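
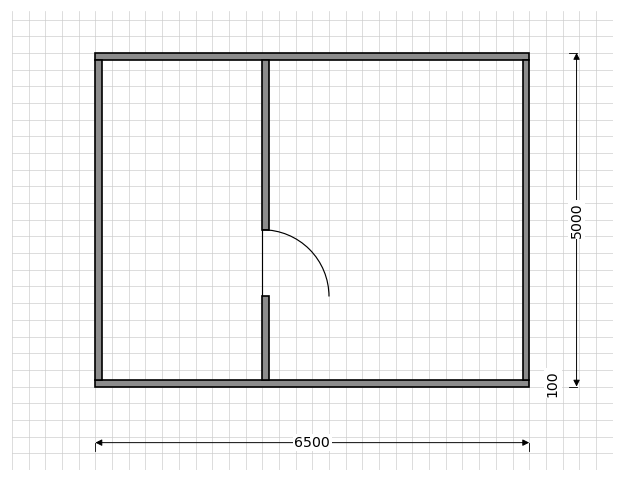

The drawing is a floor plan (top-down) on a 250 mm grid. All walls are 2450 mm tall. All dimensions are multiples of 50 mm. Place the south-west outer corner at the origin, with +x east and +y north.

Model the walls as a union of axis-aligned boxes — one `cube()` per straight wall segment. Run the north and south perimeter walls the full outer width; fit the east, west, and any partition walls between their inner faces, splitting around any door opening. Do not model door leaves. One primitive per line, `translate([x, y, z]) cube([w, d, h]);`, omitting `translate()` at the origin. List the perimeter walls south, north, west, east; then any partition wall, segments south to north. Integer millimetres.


cube([6500, 100, 2450]);
translate([0, 4900, 0]) cube([6500, 100, 2450]);
translate([0, 100, 0]) cube([100, 4800, 2450]);
translate([6400, 100, 0]) cube([100, 4800, 2450]);
translate([2500, 100, 0]) cube([100, 1250, 2450]);
translate([2500, 2350, 0]) cube([100, 2550, 2450]);


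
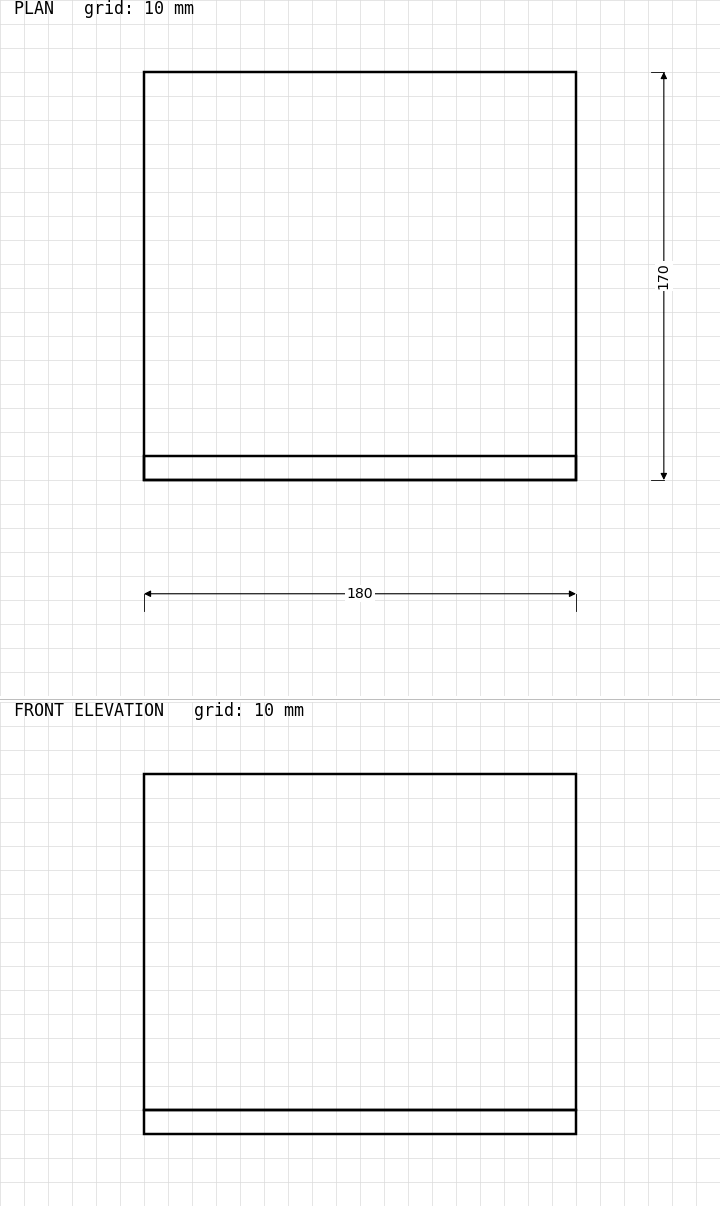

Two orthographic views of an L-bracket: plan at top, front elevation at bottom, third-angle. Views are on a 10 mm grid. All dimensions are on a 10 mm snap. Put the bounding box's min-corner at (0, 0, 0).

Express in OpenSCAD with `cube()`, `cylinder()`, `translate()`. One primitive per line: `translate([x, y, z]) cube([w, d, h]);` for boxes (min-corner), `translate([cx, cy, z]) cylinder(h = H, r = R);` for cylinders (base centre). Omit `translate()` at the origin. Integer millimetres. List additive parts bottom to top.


cube([180, 170, 10]);
translate([0, 0, 10]) cube([180, 10, 140]);


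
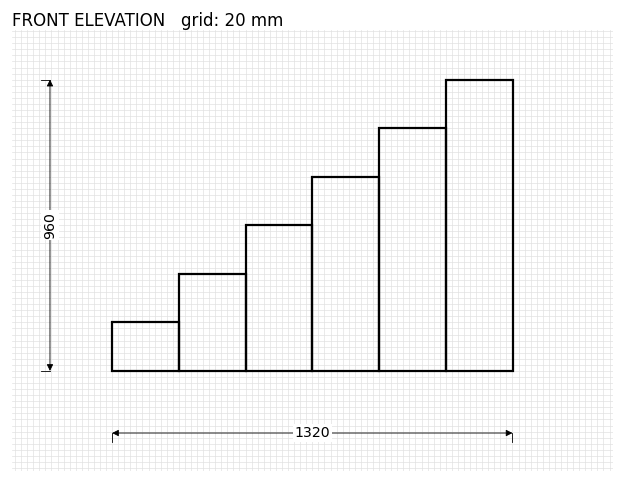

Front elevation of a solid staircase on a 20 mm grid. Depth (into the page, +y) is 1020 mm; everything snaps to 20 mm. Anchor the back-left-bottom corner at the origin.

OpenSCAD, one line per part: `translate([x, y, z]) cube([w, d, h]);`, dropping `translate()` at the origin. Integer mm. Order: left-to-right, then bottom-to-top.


cube([220, 1020, 160]);
translate([220, 0, 0]) cube([220, 1020, 320]);
translate([440, 0, 0]) cube([220, 1020, 480]);
translate([660, 0, 0]) cube([220, 1020, 640]);
translate([880, 0, 0]) cube([220, 1020, 800]);
translate([1100, 0, 0]) cube([220, 1020, 960]);


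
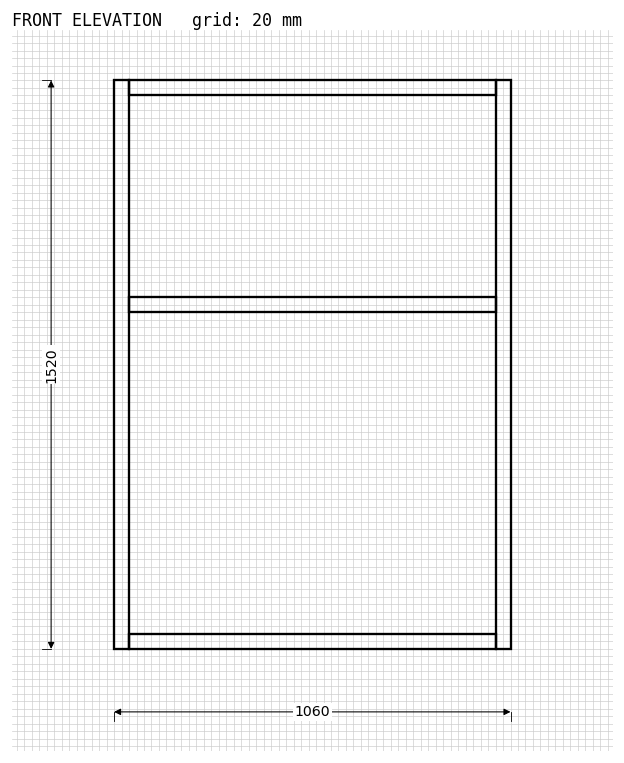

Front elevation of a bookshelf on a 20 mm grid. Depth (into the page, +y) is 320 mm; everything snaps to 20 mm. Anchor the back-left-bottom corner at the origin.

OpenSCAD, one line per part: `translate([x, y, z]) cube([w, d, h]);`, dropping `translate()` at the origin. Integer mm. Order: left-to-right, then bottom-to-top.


cube([40, 320, 1520]);
translate([40, 0, 0]) cube([980, 320, 40]);
translate([40, 0, 900]) cube([980, 320, 40]);
translate([40, 0, 1480]) cube([980, 320, 40]);
translate([1020, 0, 0]) cube([40, 320, 1520]);


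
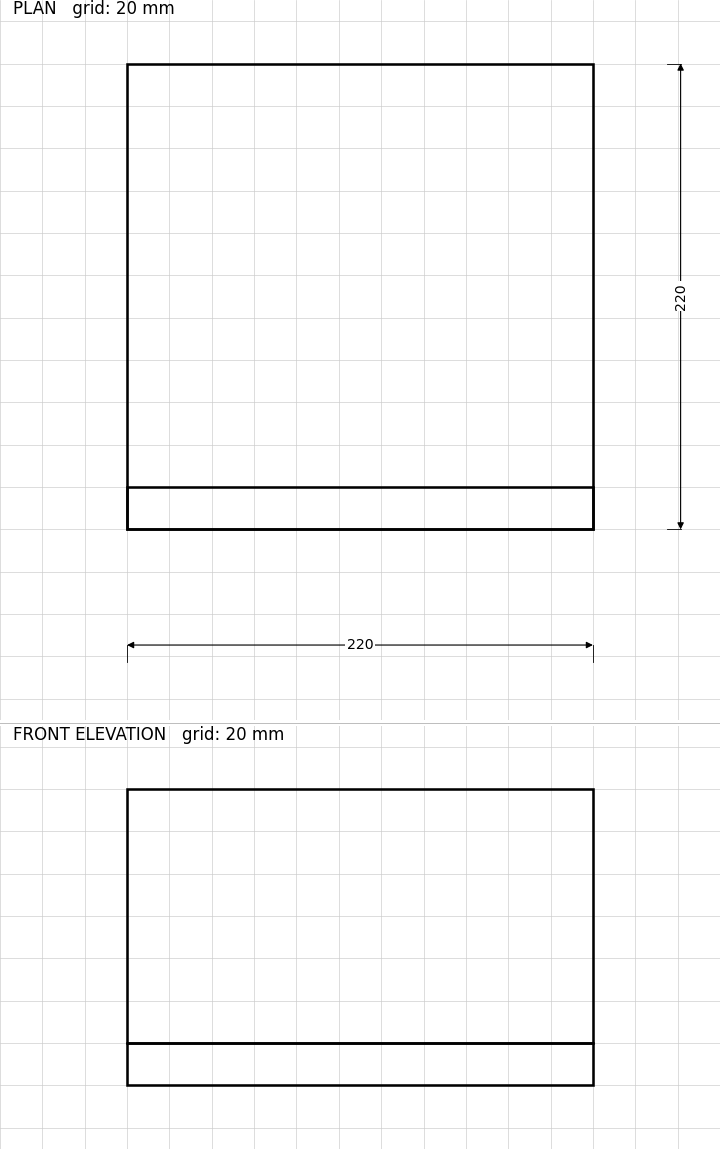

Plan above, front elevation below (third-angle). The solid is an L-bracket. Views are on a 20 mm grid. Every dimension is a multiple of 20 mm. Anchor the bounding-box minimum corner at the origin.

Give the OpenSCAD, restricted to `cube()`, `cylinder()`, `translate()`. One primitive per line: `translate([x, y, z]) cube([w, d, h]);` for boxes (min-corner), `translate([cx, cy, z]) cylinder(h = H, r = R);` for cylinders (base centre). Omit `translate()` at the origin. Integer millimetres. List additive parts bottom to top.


cube([220, 220, 20]);
translate([0, 0, 20]) cube([220, 20, 120]);


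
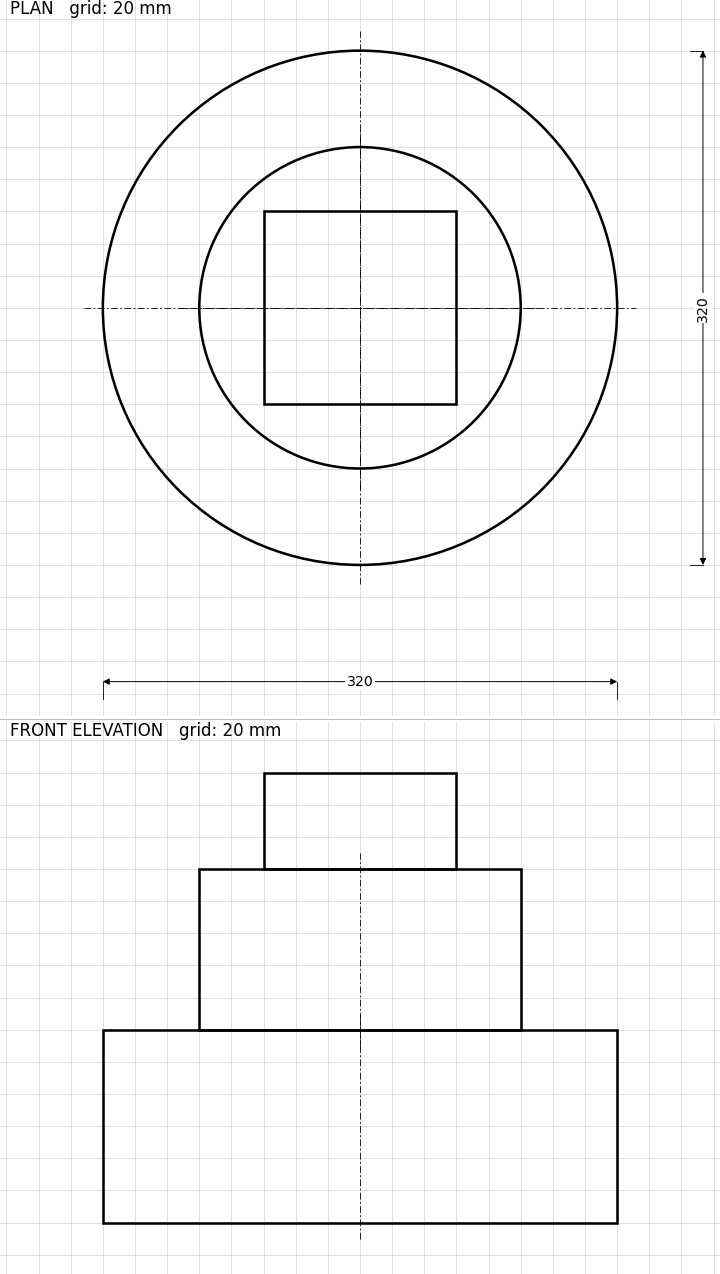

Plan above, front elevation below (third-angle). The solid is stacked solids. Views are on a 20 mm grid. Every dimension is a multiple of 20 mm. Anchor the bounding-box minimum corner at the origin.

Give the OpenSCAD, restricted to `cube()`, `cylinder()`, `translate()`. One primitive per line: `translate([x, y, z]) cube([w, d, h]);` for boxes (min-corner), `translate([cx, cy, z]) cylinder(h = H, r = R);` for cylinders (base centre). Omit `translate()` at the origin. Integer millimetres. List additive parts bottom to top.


translate([160, 160, 0]) cylinder(h = 120, r = 160);
translate([160, 160, 120]) cylinder(h = 100, r = 100);
translate([100, 100, 220]) cube([120, 120, 60]);


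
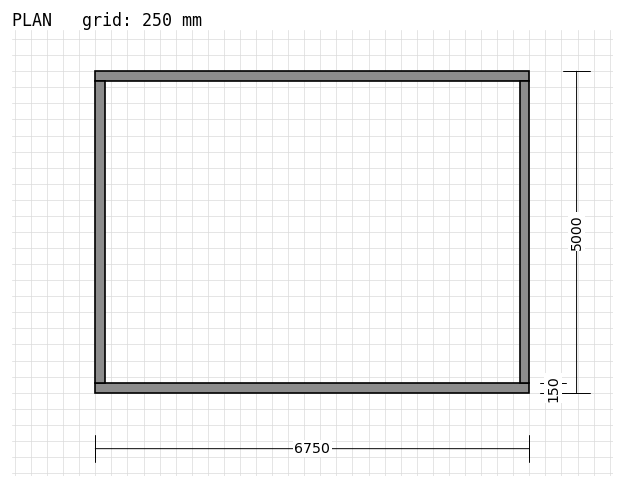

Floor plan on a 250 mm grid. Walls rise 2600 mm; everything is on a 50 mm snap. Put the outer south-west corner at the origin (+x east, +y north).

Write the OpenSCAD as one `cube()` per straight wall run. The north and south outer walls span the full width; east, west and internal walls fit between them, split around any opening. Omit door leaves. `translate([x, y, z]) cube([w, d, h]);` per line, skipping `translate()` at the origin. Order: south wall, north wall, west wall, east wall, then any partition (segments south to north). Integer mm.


cube([6750, 150, 2600]);
translate([0, 4850, 0]) cube([6750, 150, 2600]);
translate([0, 150, 0]) cube([150, 4700, 2600]);
translate([6600, 150, 0]) cube([150, 4700, 2600]);


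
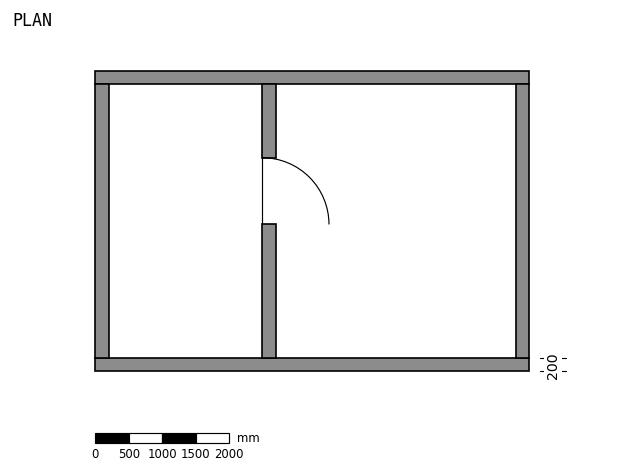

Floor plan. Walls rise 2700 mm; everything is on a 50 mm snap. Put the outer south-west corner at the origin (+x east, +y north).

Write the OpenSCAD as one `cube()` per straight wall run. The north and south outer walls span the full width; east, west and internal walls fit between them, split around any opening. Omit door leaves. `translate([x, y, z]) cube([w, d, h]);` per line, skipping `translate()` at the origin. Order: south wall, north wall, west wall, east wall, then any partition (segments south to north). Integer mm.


cube([6500, 200, 2700]);
translate([0, 4300, 0]) cube([6500, 200, 2700]);
translate([0, 200, 0]) cube([200, 4100, 2700]);
translate([6300, 200, 0]) cube([200, 4100, 2700]);
translate([2500, 200, 0]) cube([200, 2000, 2700]);
translate([2500, 3200, 0]) cube([200, 1100, 2700]);


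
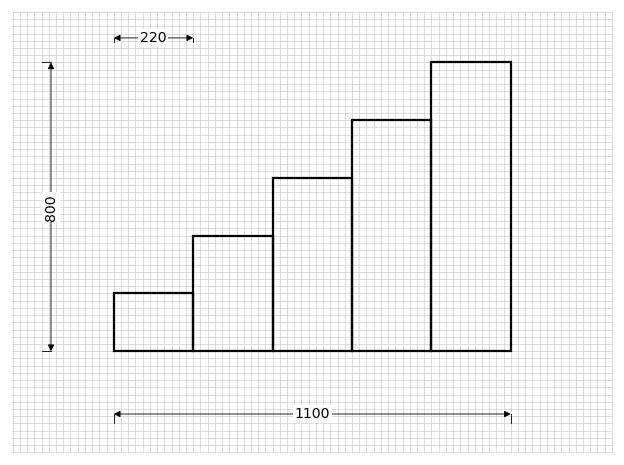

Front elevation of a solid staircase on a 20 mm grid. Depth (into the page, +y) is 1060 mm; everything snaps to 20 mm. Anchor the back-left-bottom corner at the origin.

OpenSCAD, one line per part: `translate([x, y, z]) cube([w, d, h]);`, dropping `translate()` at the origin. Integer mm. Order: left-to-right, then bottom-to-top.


cube([220, 1060, 160]);
translate([220, 0, 0]) cube([220, 1060, 320]);
translate([440, 0, 0]) cube([220, 1060, 480]);
translate([660, 0, 0]) cube([220, 1060, 640]);
translate([880, 0, 0]) cube([220, 1060, 800]);


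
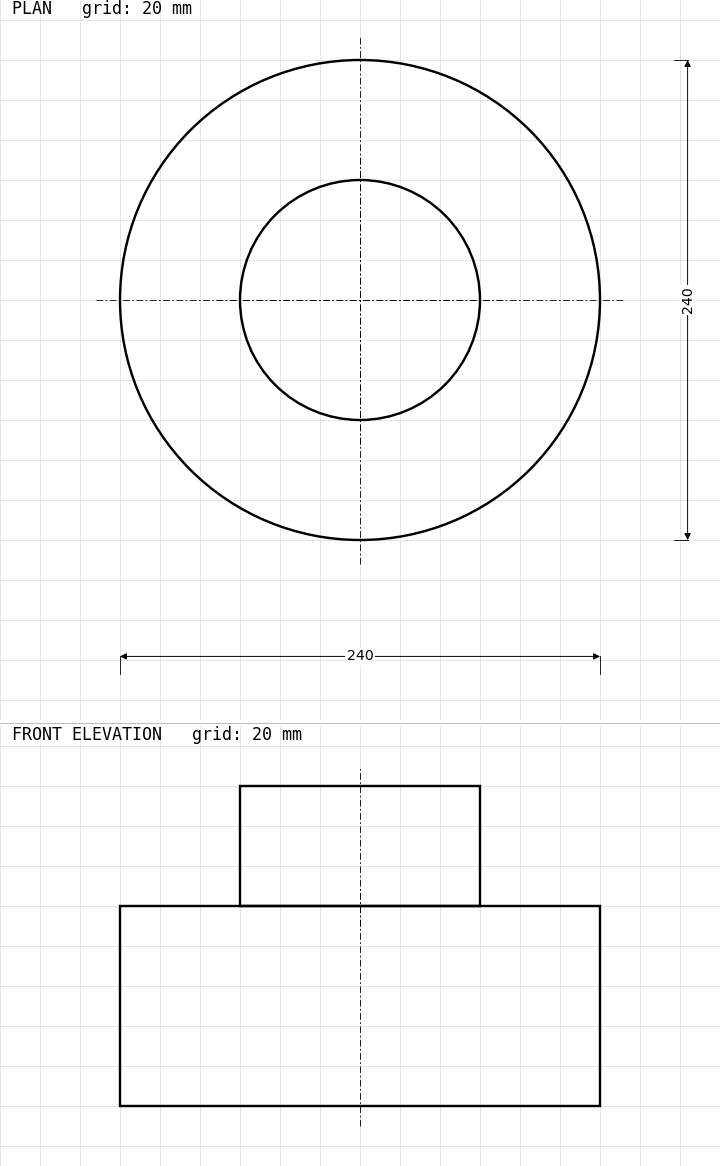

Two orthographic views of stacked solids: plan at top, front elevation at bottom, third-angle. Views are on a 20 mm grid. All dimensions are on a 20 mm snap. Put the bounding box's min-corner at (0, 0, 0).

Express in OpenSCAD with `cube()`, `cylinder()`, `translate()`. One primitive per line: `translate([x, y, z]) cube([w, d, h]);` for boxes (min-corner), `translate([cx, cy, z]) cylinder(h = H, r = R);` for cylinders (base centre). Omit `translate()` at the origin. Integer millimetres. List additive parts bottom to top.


translate([120, 120, 0]) cylinder(h = 100, r = 120);
translate([120, 120, 100]) cylinder(h = 60, r = 60);


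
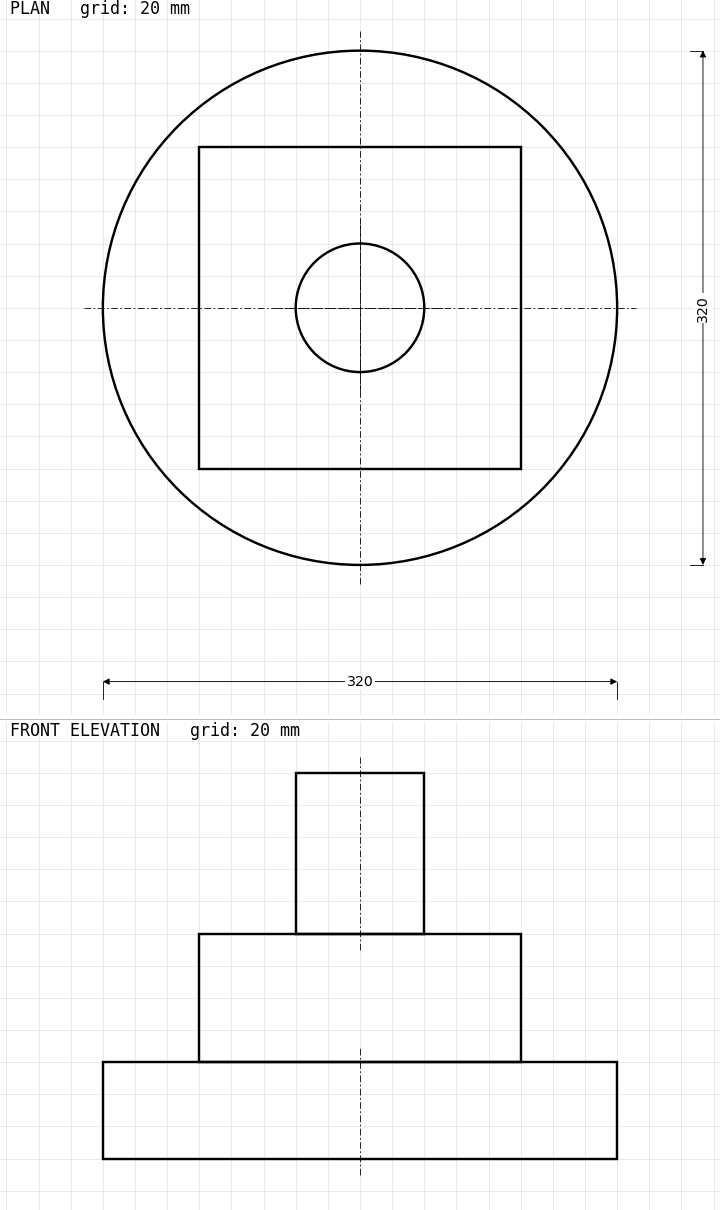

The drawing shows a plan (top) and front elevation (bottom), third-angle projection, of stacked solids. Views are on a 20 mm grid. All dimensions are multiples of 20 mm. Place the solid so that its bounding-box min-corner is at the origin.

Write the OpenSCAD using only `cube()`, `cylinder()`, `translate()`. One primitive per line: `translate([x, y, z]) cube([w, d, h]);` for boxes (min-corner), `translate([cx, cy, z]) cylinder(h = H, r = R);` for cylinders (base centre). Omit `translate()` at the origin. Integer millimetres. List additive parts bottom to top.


translate([160, 160, 0]) cylinder(h = 60, r = 160);
translate([60, 60, 60]) cube([200, 200, 80]);
translate([160, 160, 140]) cylinder(h = 100, r = 40);


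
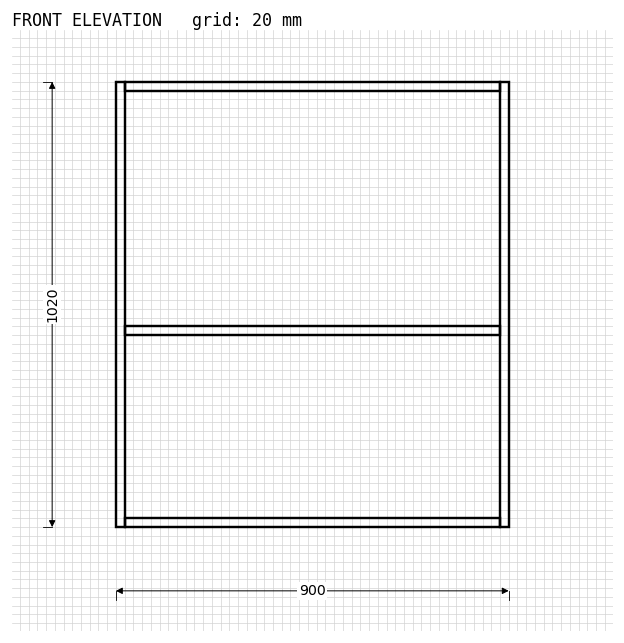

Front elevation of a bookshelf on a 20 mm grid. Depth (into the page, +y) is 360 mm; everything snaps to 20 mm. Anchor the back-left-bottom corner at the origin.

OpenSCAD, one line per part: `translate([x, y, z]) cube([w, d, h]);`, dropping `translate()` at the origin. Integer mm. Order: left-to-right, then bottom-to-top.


cube([20, 360, 1020]);
translate([20, 0, 0]) cube([860, 360, 20]);
translate([20, 0, 440]) cube([860, 360, 20]);
translate([20, 0, 1000]) cube([860, 360, 20]);
translate([880, 0, 0]) cube([20, 360, 1020]);


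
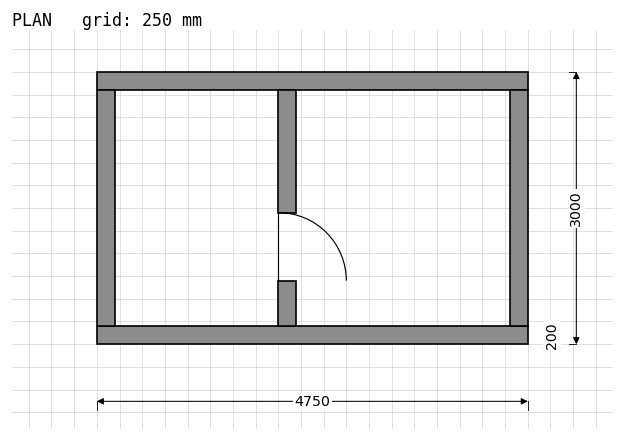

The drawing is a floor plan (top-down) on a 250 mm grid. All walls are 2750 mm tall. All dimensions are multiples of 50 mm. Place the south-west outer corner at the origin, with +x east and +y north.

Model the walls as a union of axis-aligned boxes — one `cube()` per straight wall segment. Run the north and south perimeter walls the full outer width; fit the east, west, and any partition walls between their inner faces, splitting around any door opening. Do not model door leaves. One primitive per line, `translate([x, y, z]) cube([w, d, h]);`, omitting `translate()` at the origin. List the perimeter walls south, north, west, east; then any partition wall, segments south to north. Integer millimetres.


cube([4750, 200, 2750]);
translate([0, 2800, 0]) cube([4750, 200, 2750]);
translate([0, 200, 0]) cube([200, 2600, 2750]);
translate([4550, 200, 0]) cube([200, 2600, 2750]);
translate([2000, 200, 0]) cube([200, 500, 2750]);
translate([2000, 1450, 0]) cube([200, 1350, 2750]);


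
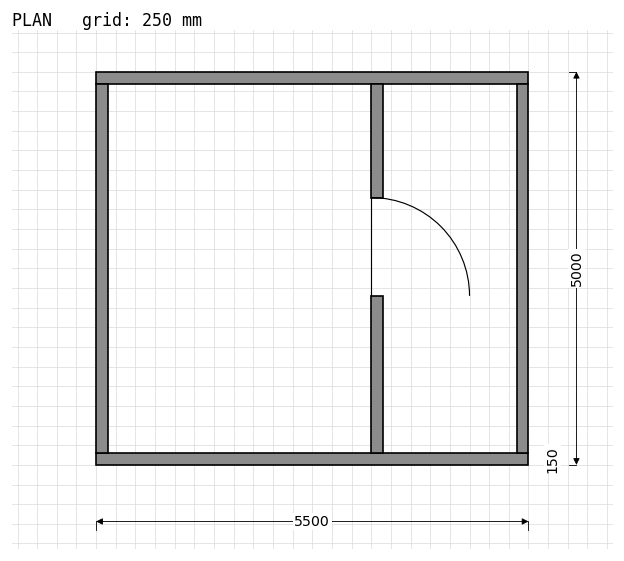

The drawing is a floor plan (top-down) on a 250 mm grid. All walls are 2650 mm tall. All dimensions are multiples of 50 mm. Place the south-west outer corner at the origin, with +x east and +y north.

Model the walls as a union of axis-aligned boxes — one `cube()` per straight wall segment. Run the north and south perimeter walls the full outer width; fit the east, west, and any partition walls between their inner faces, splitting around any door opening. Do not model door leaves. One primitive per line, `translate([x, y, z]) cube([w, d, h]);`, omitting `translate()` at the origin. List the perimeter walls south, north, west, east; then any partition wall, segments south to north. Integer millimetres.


cube([5500, 150, 2650]);
translate([0, 4850, 0]) cube([5500, 150, 2650]);
translate([0, 150, 0]) cube([150, 4700, 2650]);
translate([5350, 150, 0]) cube([150, 4700, 2650]);
translate([3500, 150, 0]) cube([150, 2000, 2650]);
translate([3500, 3400, 0]) cube([150, 1450, 2650]);


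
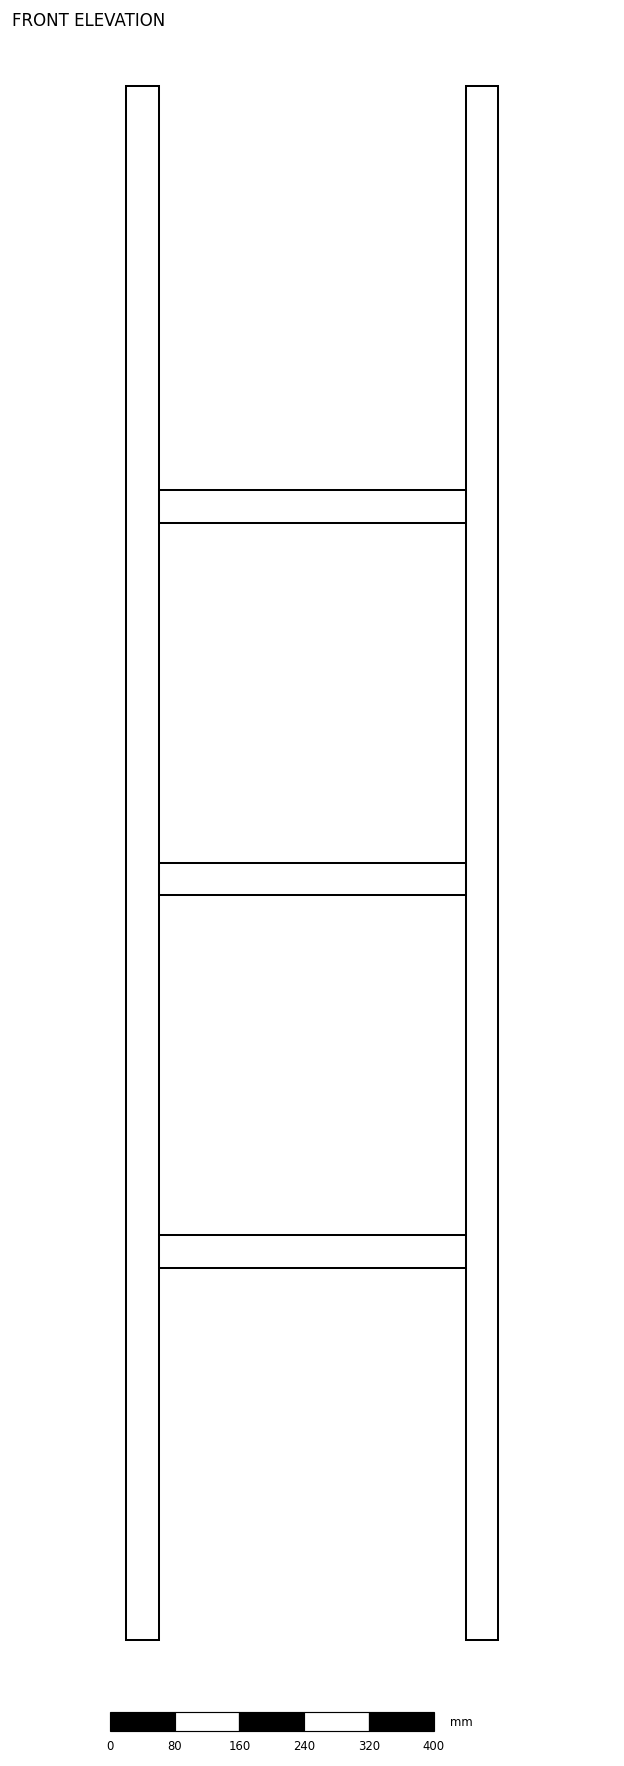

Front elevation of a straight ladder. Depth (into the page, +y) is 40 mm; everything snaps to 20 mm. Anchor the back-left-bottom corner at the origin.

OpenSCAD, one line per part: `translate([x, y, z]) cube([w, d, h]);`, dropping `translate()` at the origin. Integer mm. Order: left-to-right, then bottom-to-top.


cube([40, 40, 1920]);
translate([40, 0, 460]) cube([380, 40, 40]);
translate([40, 0, 920]) cube([380, 40, 40]);
translate([40, 0, 1380]) cube([380, 40, 40]);
translate([420, 0, 0]) cube([40, 40, 1920]);


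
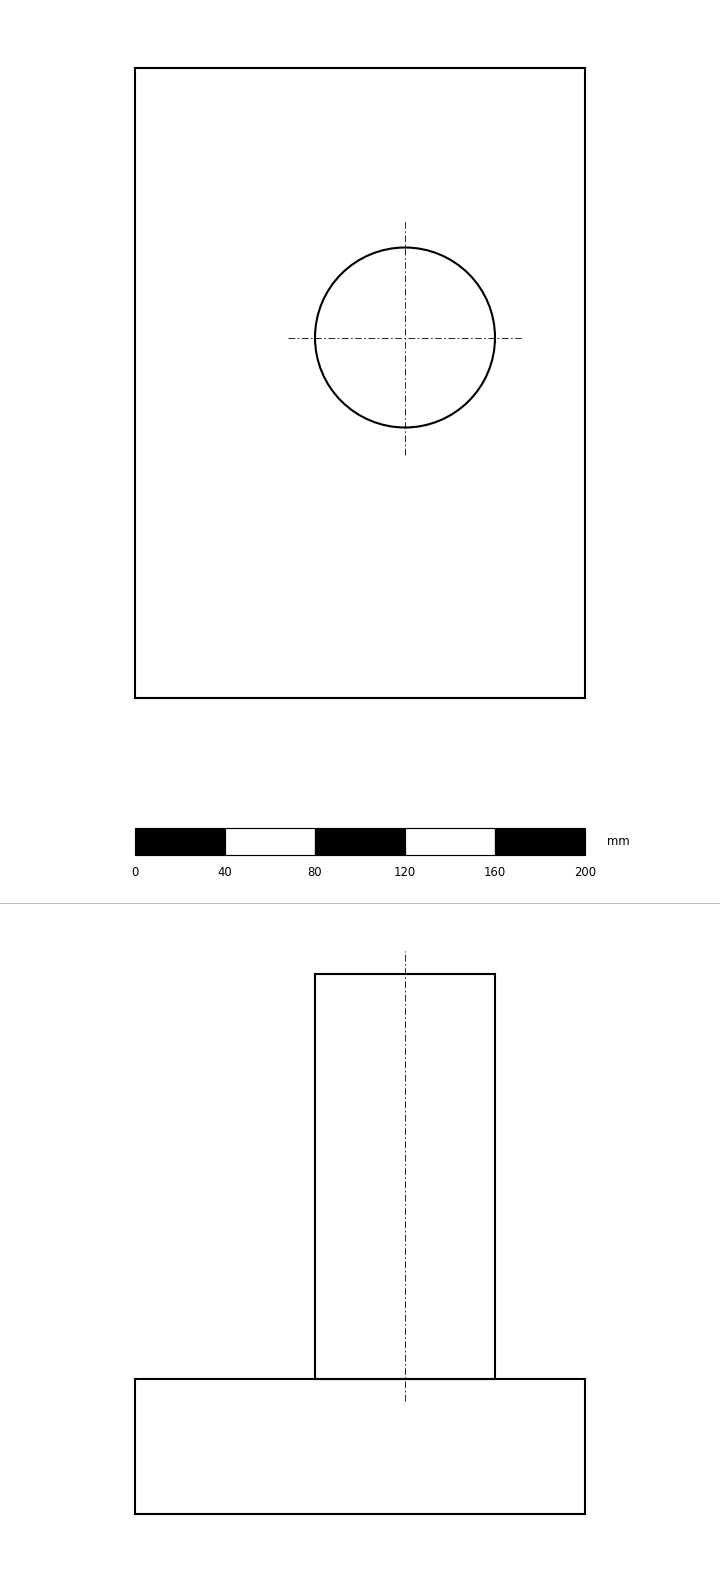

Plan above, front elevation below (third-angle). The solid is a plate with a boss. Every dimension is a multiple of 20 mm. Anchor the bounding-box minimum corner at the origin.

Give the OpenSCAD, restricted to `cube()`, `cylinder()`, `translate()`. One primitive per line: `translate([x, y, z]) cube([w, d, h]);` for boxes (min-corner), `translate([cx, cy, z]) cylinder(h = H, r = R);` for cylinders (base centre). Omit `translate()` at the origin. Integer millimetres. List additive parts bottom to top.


cube([200, 280, 60]);
translate([120, 160, 60]) cylinder(h = 180, r = 40);


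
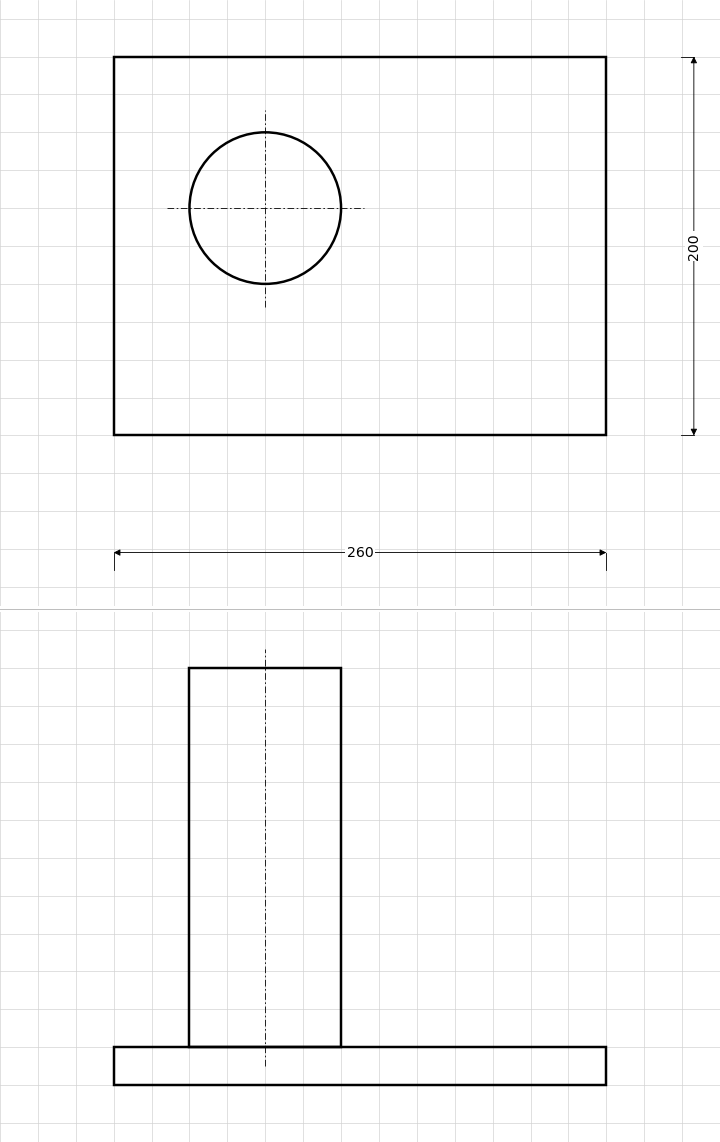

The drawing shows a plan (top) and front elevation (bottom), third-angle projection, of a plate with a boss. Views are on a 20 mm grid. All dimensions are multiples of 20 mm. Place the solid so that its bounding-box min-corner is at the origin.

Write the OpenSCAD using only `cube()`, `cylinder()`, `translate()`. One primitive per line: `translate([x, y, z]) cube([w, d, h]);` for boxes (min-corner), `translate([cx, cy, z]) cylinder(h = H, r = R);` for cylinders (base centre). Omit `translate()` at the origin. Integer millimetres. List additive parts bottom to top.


cube([260, 200, 20]);
translate([80, 120, 20]) cylinder(h = 200, r = 40);


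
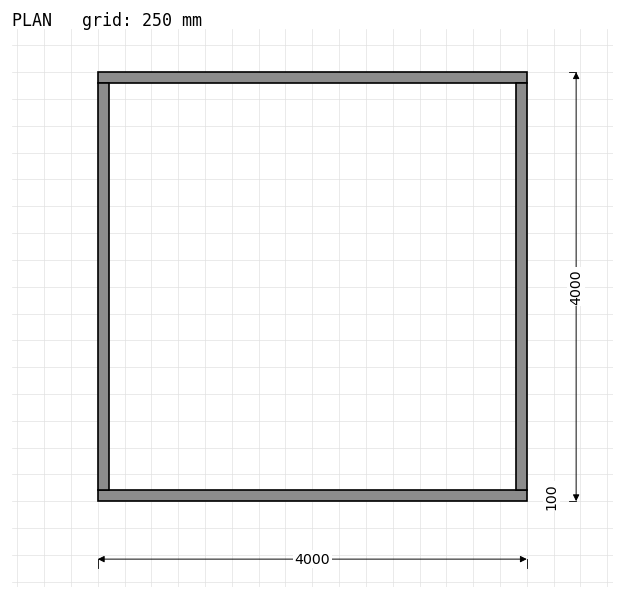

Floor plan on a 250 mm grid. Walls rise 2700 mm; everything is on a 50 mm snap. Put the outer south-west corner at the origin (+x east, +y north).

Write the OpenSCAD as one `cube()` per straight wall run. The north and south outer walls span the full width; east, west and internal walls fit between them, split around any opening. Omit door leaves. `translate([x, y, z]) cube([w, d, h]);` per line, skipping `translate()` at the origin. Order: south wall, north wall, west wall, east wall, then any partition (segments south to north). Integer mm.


cube([4000, 100, 2700]);
translate([0, 3900, 0]) cube([4000, 100, 2700]);
translate([0, 100, 0]) cube([100, 3800, 2700]);
translate([3900, 100, 0]) cube([100, 3800, 2700]);


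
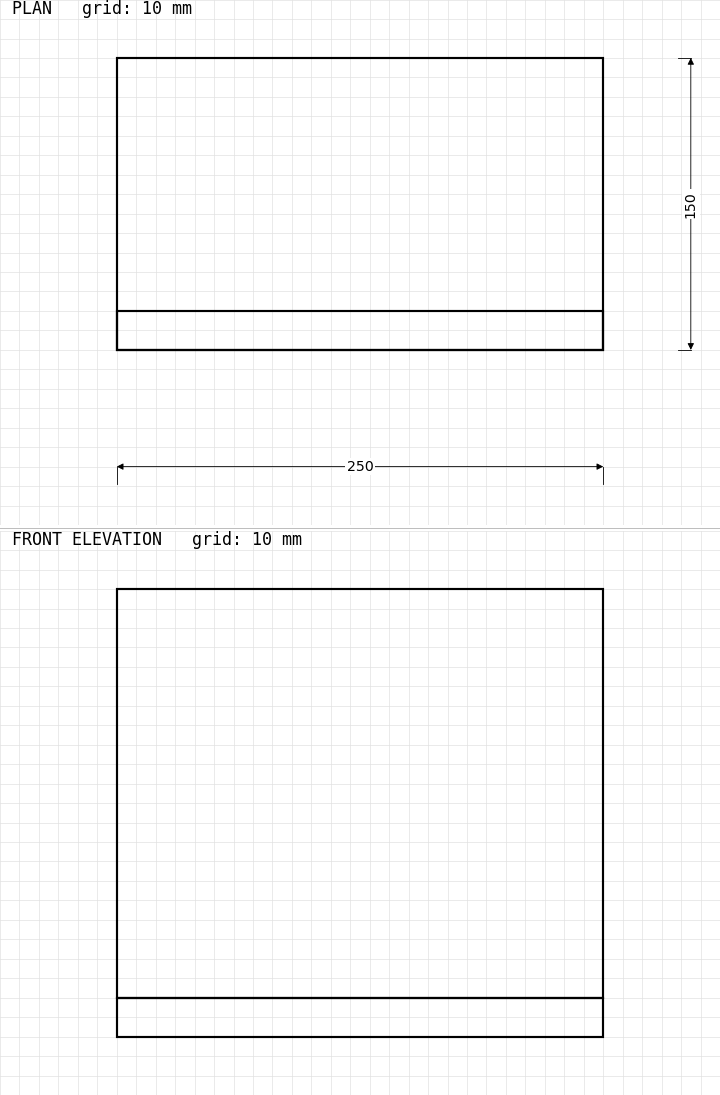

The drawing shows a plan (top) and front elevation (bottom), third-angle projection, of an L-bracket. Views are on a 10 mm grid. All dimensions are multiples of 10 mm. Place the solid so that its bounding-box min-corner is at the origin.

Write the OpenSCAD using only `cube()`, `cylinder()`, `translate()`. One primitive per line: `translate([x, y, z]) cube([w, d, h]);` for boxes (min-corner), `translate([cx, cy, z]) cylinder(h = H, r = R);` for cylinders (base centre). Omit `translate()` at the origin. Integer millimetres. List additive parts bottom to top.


cube([250, 150, 20]);
translate([0, 0, 20]) cube([250, 20, 210]);


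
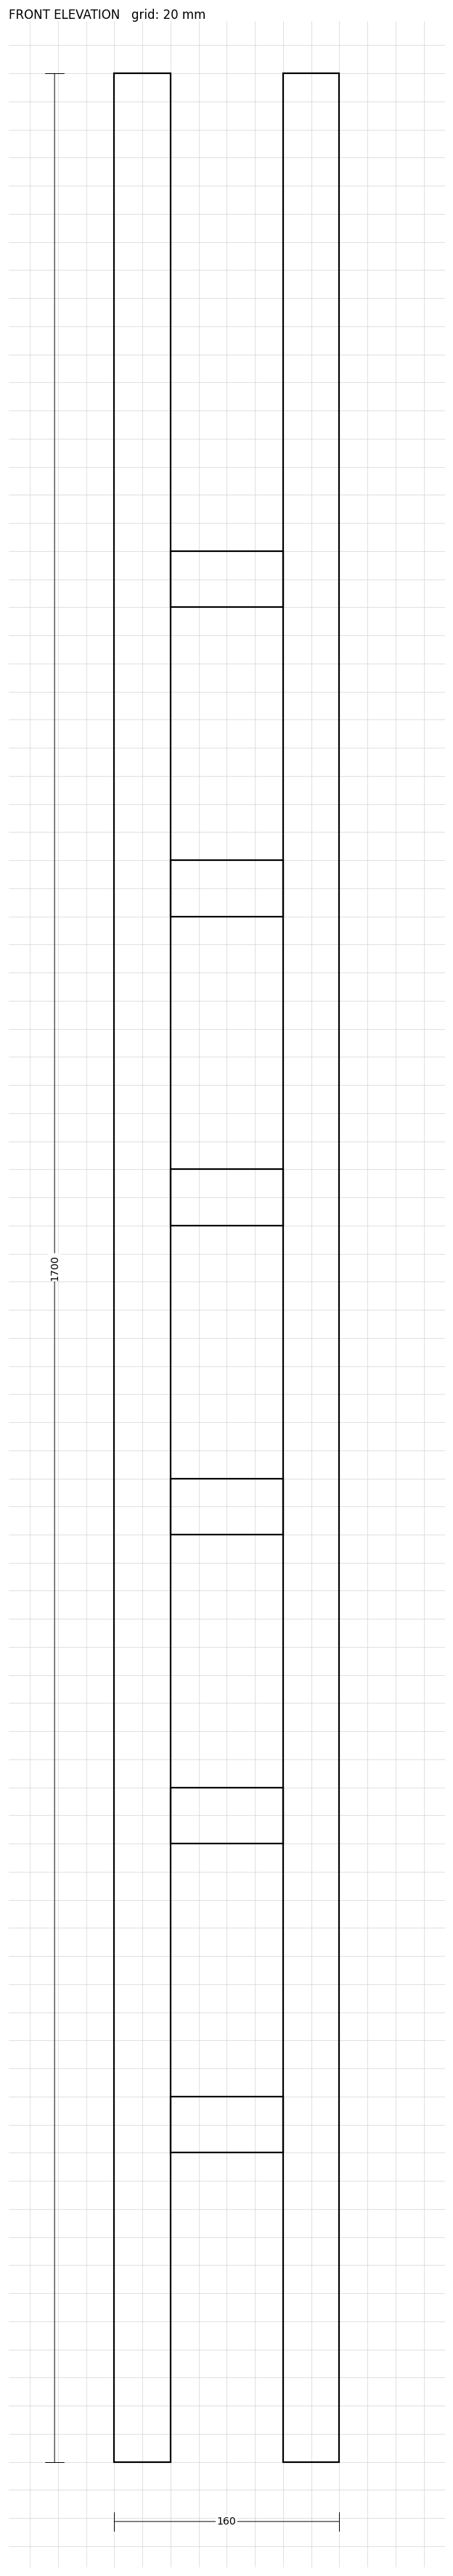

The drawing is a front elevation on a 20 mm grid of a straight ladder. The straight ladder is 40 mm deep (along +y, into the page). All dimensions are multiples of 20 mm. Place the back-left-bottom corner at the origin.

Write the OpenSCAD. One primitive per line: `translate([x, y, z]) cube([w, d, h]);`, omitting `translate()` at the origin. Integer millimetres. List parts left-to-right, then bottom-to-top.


cube([40, 40, 1700]);
translate([40, 0, 220]) cube([80, 40, 40]);
translate([40, 0, 440]) cube([80, 40, 40]);
translate([40, 0, 660]) cube([80, 40, 40]);
translate([40, 0, 880]) cube([80, 40, 40]);
translate([40, 0, 1100]) cube([80, 40, 40]);
translate([40, 0, 1320]) cube([80, 40, 40]);
translate([120, 0, 0]) cube([40, 40, 1700]);


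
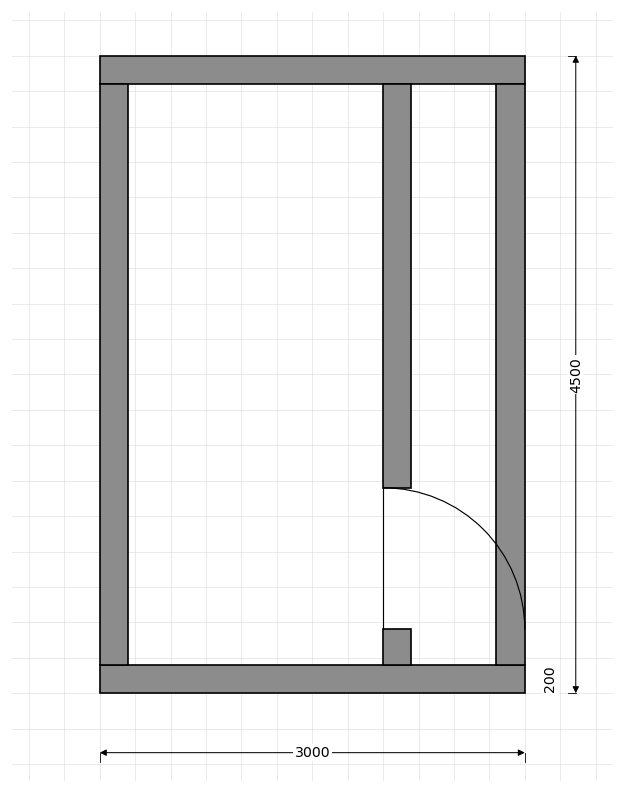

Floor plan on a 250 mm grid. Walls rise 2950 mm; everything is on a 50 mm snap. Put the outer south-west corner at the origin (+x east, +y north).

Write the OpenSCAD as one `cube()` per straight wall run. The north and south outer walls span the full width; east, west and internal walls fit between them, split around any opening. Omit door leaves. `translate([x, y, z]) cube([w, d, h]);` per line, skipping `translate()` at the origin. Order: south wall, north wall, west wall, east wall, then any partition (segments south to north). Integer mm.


cube([3000, 200, 2950]);
translate([0, 4300, 0]) cube([3000, 200, 2950]);
translate([0, 200, 0]) cube([200, 4100, 2950]);
translate([2800, 200, 0]) cube([200, 4100, 2950]);
translate([2000, 200, 0]) cube([200, 250, 2950]);
translate([2000, 1450, 0]) cube([200, 2850, 2950]);


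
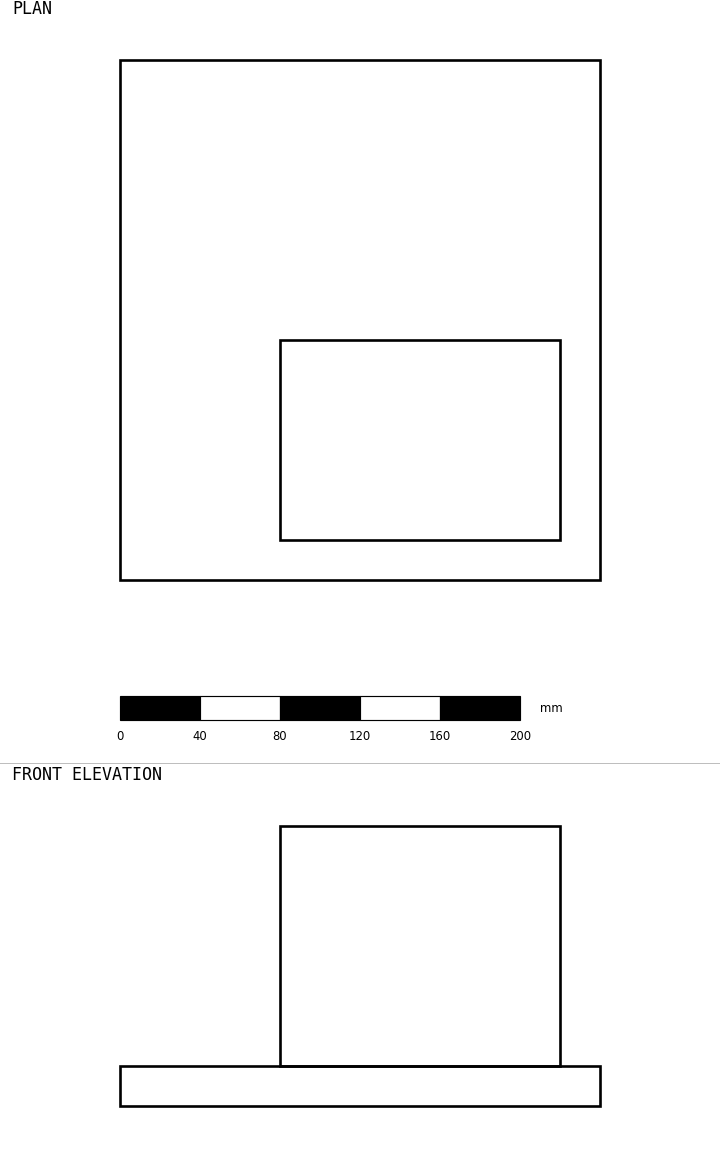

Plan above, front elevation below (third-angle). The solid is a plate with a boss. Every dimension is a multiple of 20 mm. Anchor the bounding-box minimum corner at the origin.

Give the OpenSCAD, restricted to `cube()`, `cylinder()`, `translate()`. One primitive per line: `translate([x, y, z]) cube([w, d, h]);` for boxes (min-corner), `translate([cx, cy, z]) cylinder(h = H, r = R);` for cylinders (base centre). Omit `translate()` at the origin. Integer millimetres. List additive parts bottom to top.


cube([240, 260, 20]);
translate([80, 20, 20]) cube([140, 100, 120]);


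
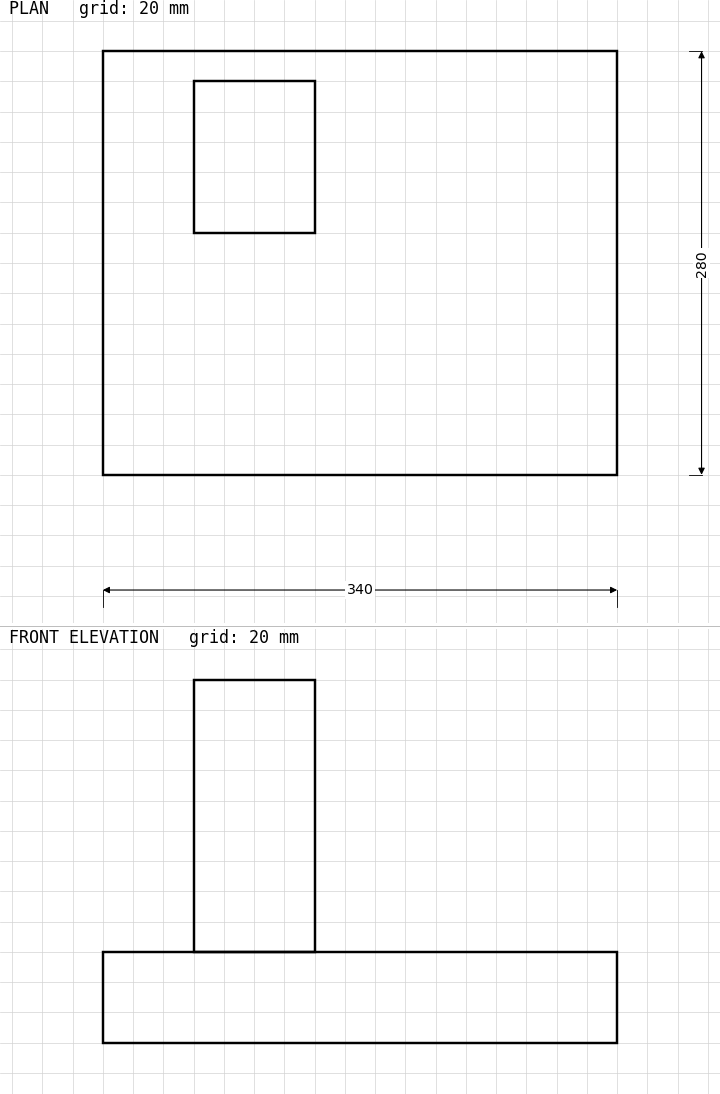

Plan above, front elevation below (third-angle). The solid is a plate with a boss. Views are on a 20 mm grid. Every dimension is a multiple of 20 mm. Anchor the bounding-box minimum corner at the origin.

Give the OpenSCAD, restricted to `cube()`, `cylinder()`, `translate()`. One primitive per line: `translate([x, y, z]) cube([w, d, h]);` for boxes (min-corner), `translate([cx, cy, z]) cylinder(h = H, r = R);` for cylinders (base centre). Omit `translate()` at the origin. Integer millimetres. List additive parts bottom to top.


cube([340, 280, 60]);
translate([60, 160, 60]) cube([80, 100, 180]);


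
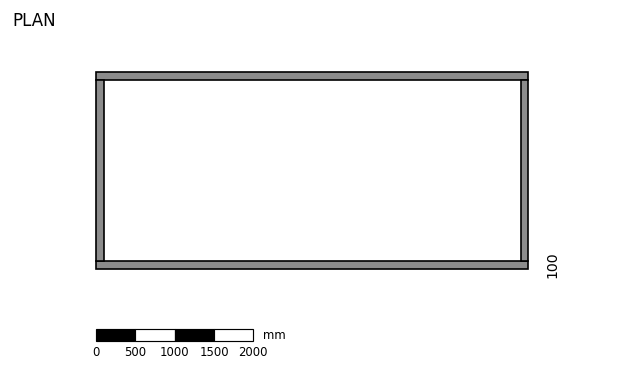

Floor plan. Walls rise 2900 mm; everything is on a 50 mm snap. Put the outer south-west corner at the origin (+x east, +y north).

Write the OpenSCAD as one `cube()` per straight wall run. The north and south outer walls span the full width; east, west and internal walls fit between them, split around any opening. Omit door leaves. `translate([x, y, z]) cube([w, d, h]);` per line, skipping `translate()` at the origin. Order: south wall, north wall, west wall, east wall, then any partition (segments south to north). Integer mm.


cube([5500, 100, 2900]);
translate([0, 2400, 0]) cube([5500, 100, 2900]);
translate([0, 100, 0]) cube([100, 2300, 2900]);
translate([5400, 100, 0]) cube([100, 2300, 2900]);


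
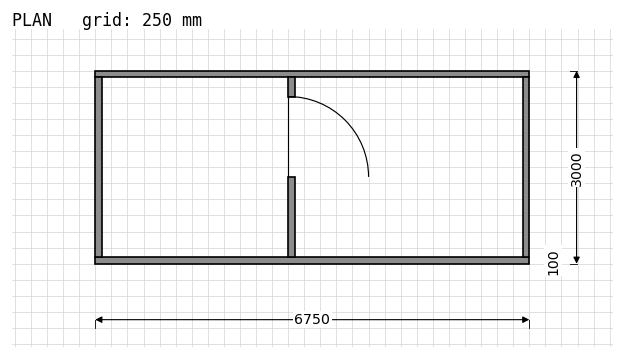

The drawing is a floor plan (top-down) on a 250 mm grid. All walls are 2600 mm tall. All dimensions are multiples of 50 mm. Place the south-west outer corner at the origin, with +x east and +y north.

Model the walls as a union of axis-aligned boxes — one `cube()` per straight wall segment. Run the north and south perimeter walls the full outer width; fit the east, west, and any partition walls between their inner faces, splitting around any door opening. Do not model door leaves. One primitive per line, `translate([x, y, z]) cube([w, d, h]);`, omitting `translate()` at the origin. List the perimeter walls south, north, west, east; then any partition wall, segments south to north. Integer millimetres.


cube([6750, 100, 2600]);
translate([0, 2900, 0]) cube([6750, 100, 2600]);
translate([0, 100, 0]) cube([100, 2800, 2600]);
translate([6650, 100, 0]) cube([100, 2800, 2600]);
translate([3000, 100, 0]) cube([100, 1250, 2600]);
translate([3000, 2600, 0]) cube([100, 300, 2600]);


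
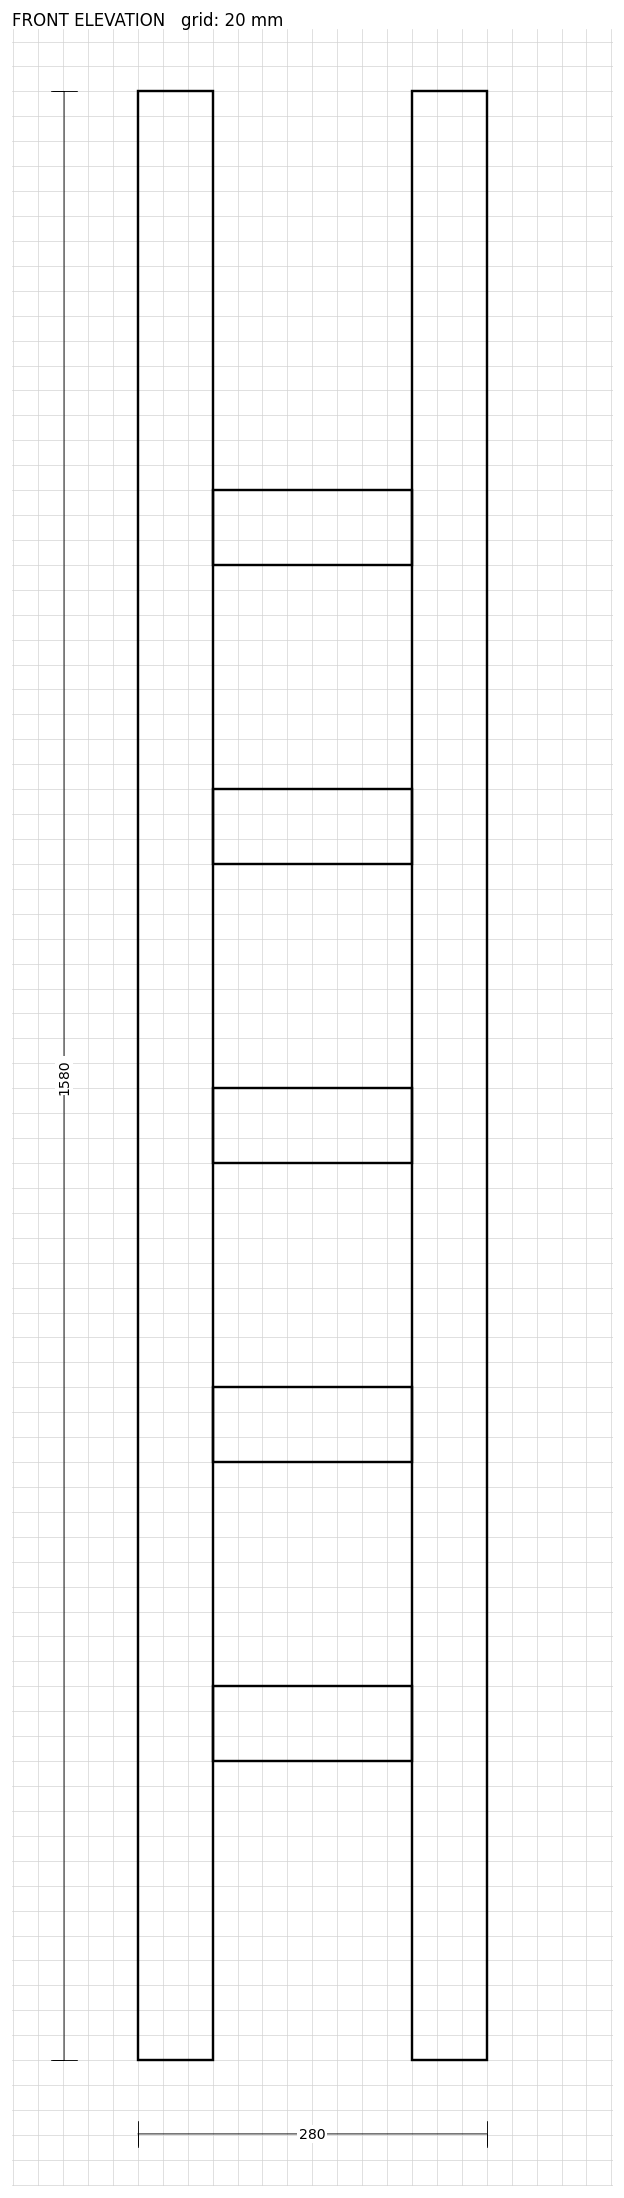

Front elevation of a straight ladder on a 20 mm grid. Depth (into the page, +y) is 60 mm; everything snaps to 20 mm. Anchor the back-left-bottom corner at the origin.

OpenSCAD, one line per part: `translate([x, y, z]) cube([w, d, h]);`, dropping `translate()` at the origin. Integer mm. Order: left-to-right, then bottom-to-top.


cube([60, 60, 1580]);
translate([60, 0, 240]) cube([160, 60, 60]);
translate([60, 0, 480]) cube([160, 60, 60]);
translate([60, 0, 720]) cube([160, 60, 60]);
translate([60, 0, 960]) cube([160, 60, 60]);
translate([60, 0, 1200]) cube([160, 60, 60]);
translate([220, 0, 0]) cube([60, 60, 1580]);


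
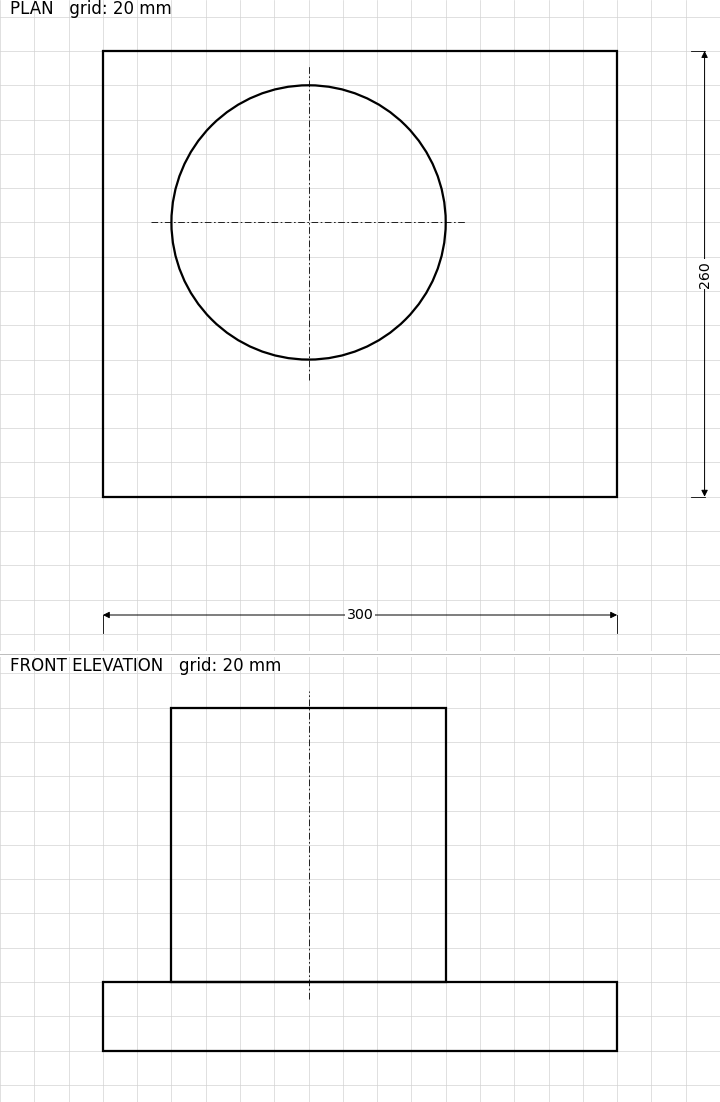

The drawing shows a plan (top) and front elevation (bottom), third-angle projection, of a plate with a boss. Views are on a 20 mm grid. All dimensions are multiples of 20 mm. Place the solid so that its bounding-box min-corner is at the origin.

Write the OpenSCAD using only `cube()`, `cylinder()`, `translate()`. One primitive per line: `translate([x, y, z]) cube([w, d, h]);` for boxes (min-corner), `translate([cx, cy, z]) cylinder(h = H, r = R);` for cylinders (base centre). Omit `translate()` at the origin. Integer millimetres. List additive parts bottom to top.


cube([300, 260, 40]);
translate([120, 160, 40]) cylinder(h = 160, r = 80);


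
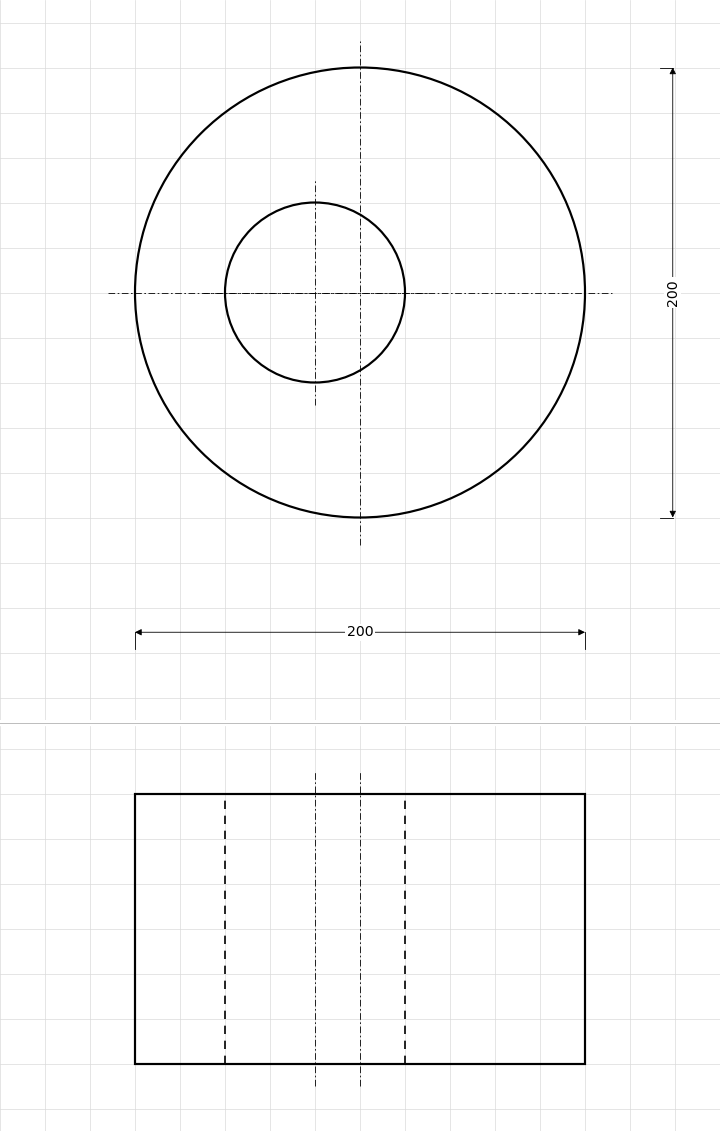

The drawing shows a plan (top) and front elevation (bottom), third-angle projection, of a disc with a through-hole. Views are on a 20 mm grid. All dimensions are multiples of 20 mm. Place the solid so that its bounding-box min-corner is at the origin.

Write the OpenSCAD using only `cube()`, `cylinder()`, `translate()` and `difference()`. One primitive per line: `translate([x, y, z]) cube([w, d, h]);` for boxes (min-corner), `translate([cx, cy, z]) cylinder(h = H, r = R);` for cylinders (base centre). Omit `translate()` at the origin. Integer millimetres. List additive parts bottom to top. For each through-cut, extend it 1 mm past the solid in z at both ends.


difference() {
  translate([100, 100, 0]) cylinder(h = 120, r = 100);
  translate([80, 100, -1]) cylinder(h = 122, r = 40);
}


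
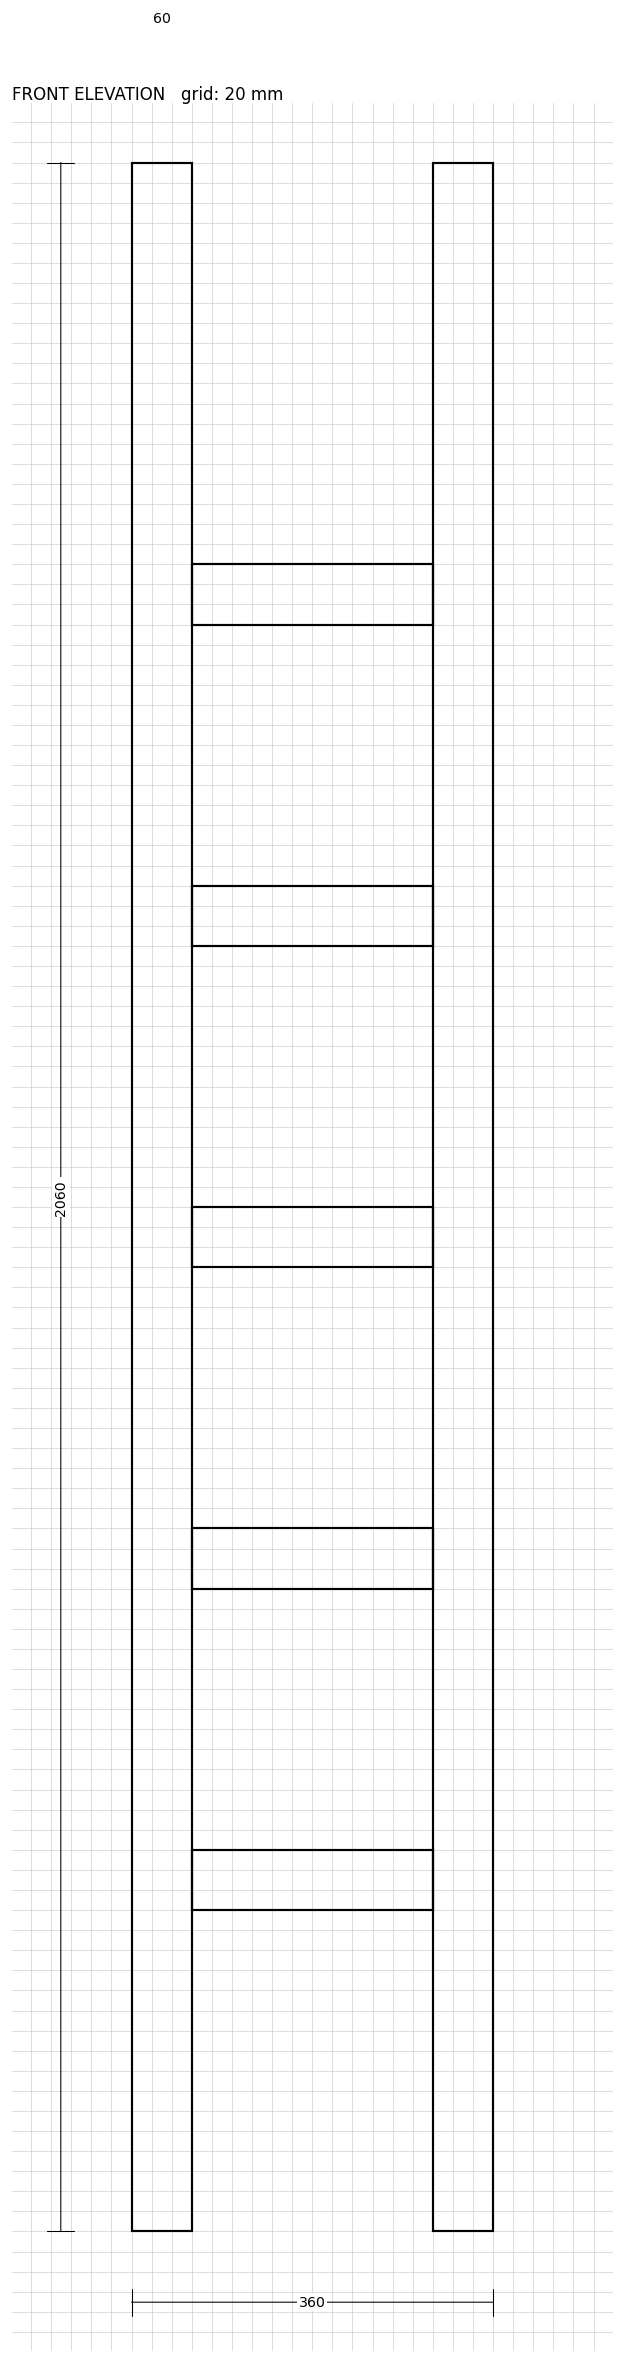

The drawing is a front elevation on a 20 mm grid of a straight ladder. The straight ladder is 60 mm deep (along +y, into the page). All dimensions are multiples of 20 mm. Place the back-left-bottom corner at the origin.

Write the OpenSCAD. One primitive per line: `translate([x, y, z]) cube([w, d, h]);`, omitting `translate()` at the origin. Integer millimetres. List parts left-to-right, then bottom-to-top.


cube([60, 60, 2060]);
translate([60, 0, 320]) cube([240, 60, 60]);
translate([60, 0, 640]) cube([240, 60, 60]);
translate([60, 0, 960]) cube([240, 60, 60]);
translate([60, 0, 1280]) cube([240, 60, 60]);
translate([60, 0, 1600]) cube([240, 60, 60]);
translate([300, 0, 0]) cube([60, 60, 2060]);


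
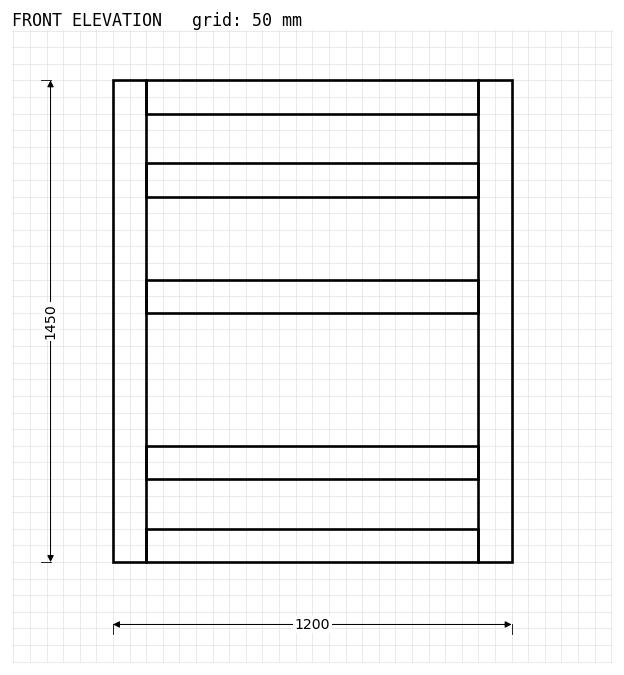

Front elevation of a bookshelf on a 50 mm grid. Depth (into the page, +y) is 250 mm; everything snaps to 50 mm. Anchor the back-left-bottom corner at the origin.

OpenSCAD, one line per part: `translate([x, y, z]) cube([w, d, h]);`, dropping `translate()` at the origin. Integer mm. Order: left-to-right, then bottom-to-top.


cube([100, 250, 1450]);
translate([100, 0, 0]) cube([1000, 250, 100]);
translate([100, 0, 250]) cube([1000, 250, 100]);
translate([100, 0, 750]) cube([1000, 250, 100]);
translate([100, 0, 1100]) cube([1000, 250, 100]);
translate([100, 0, 1350]) cube([1000, 250, 100]);
translate([1100, 0, 0]) cube([100, 250, 1450]);


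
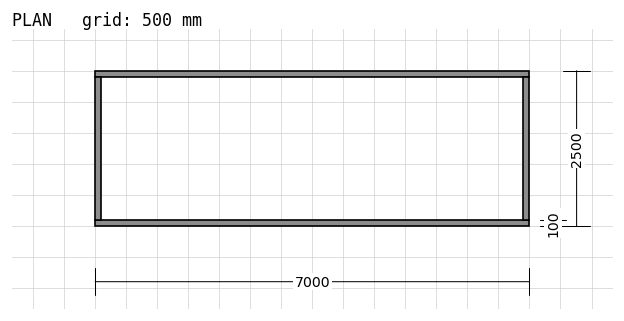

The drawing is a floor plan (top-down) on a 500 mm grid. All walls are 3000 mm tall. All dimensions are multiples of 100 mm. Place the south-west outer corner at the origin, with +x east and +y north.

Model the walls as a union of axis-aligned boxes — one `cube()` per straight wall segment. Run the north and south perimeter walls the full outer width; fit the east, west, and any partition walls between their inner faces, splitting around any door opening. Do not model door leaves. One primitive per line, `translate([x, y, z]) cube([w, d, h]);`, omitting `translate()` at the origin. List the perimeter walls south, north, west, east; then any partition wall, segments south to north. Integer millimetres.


cube([7000, 100, 3000]);
translate([0, 2400, 0]) cube([7000, 100, 3000]);
translate([0, 100, 0]) cube([100, 2300, 3000]);
translate([6900, 100, 0]) cube([100, 2300, 3000]);


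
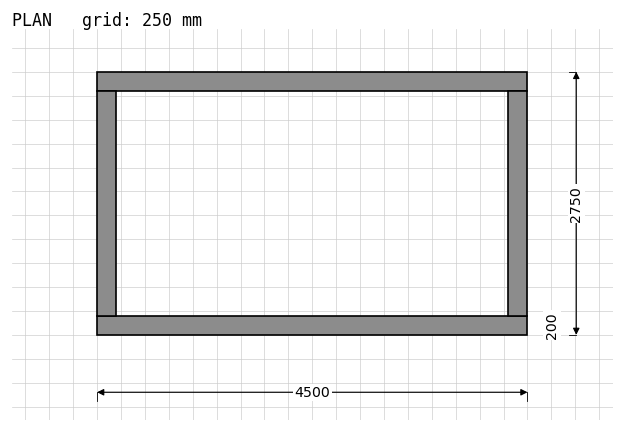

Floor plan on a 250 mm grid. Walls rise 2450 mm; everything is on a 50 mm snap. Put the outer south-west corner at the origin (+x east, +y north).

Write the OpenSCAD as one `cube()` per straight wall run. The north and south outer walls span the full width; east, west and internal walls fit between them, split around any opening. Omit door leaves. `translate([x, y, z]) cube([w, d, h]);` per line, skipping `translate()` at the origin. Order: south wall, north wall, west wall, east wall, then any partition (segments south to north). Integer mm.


cube([4500, 200, 2450]);
translate([0, 2550, 0]) cube([4500, 200, 2450]);
translate([0, 200, 0]) cube([200, 2350, 2450]);
translate([4300, 200, 0]) cube([200, 2350, 2450]);


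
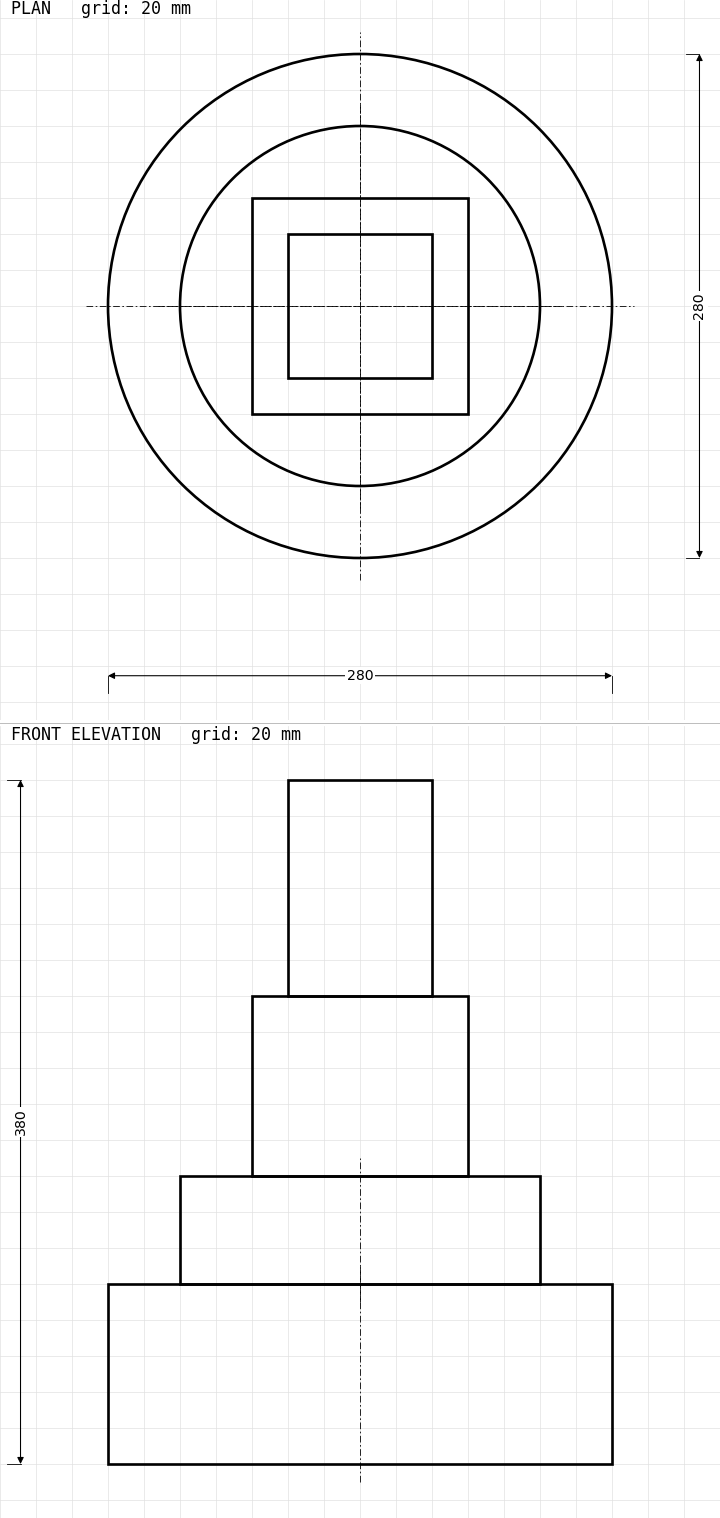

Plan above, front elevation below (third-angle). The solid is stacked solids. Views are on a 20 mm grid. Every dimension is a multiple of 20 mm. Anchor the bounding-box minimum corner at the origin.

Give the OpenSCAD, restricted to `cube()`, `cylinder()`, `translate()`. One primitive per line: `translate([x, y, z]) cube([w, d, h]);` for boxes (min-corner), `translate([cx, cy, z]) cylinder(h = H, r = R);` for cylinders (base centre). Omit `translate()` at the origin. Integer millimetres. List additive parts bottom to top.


translate([140, 140, 0]) cylinder(h = 100, r = 140);
translate([140, 140, 100]) cylinder(h = 60, r = 100);
translate([80, 80, 160]) cube([120, 120, 100]);
translate([100, 100, 260]) cube([80, 80, 120]);


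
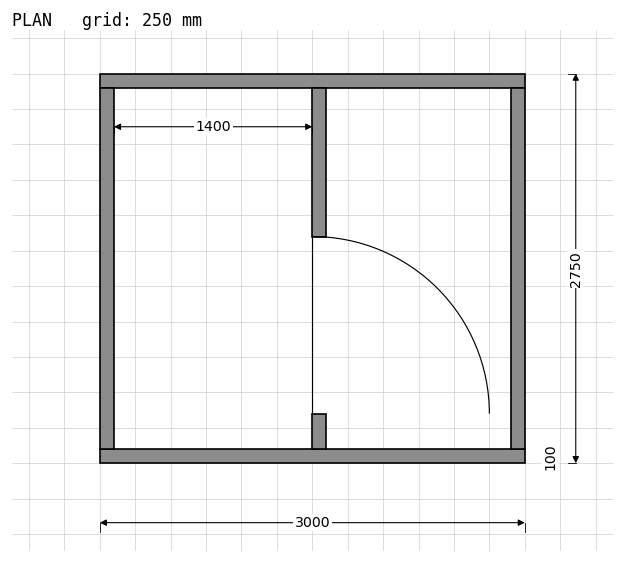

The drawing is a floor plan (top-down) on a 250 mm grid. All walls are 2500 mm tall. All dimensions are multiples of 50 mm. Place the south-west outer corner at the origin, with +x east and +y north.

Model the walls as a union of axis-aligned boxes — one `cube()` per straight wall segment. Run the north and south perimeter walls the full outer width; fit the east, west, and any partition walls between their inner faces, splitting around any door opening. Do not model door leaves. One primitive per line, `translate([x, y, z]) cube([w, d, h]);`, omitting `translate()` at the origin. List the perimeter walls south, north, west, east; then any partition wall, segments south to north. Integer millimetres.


cube([3000, 100, 2500]);
translate([0, 2650, 0]) cube([3000, 100, 2500]);
translate([0, 100, 0]) cube([100, 2550, 2500]);
translate([2900, 100, 0]) cube([100, 2550, 2500]);
translate([1500, 100, 0]) cube([100, 250, 2500]);
translate([1500, 1600, 0]) cube([100, 1050, 2500]);
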